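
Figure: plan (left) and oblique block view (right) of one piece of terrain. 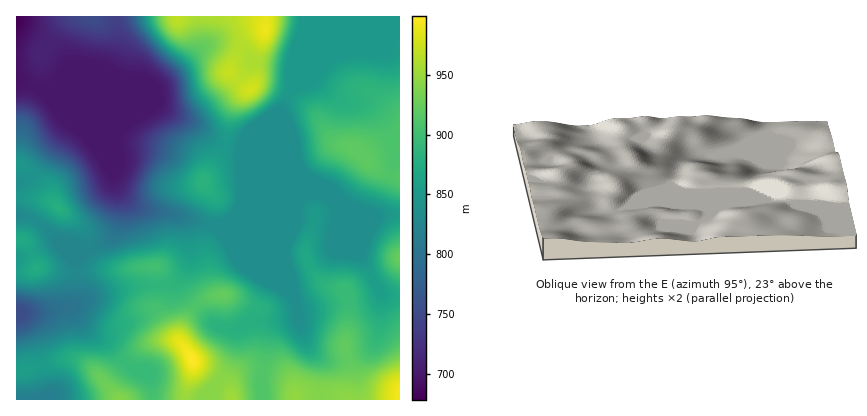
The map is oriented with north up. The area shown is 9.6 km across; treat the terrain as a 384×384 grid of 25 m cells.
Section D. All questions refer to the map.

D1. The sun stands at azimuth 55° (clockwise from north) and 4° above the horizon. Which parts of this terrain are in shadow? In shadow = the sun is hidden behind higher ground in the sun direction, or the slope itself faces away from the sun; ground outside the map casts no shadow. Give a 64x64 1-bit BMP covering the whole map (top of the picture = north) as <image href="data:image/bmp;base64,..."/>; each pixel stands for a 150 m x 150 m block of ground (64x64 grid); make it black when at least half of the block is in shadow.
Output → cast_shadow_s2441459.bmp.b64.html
<image width="64" height="64" href="data:image/bmp;base64,Qk0+AgAAAAAAAD4AAAAoAAAAQAAAAEAAAAABAAEAAAAAAAACAAATCwAAEwsAAAIAAAAAAAAA////AAAAAAAP/AGAAAAAAAf8A8AAAAAAB/wH8AAAAAAD+A/4AAAAAAHwD/gAAAAAAOAf+AAAAAAAAA/4AAAAAAAAD/AAAAAAAAAH4AAAcAAAAAHAAABwAAAAAAAAAGAAAAAAAAAAAAAAAAAAAAAAAAAAAAAAAAAAYAAAAAAAAADwAAAAAADAAPgAAAAAAeAA8B8AAAADwADwD4AAAAPADuAPgAAAA4AfQAeAAAADgD8AAAAAAAcAPwAAAAAABwA+AAAAAAAGAD4AAAAAAAYAPAAAAAAAAgAYAAAAAAAAAAAAAAAAAAAAAAcAAAAAAAAAHwAAAAAAAAA+AAH/AAAAAD4AH/+AAAA8EAA//wAAAf8AAD/+AAAP/wAAP/wAAB//AAA/AAAAP/wAAP4AAAD/4AAA/gAAA//AAAH8AAAD/4AAA/4AAAf+AAAH/4AAB/AAAAf/4AAH4AAAB//4AAfgAAAD//4AB8AAAAP//8AHwAAAA///4AfAAAAH///wB4AAAf////wHAAAD/////AcAAAf////8AAAAB/////wAAAAD////8AAAAAH////gAAAAAP///8AAAAAAf///gAAAAAA///+AAAAAAB///wAAAAAAD//+AAAAAAAH//gAAAAAAAP/8AAAAAAAAf/gAAAAAAAA/+AAAAAAAAB/wAAAAAAAAD/AAAAAAA=="/>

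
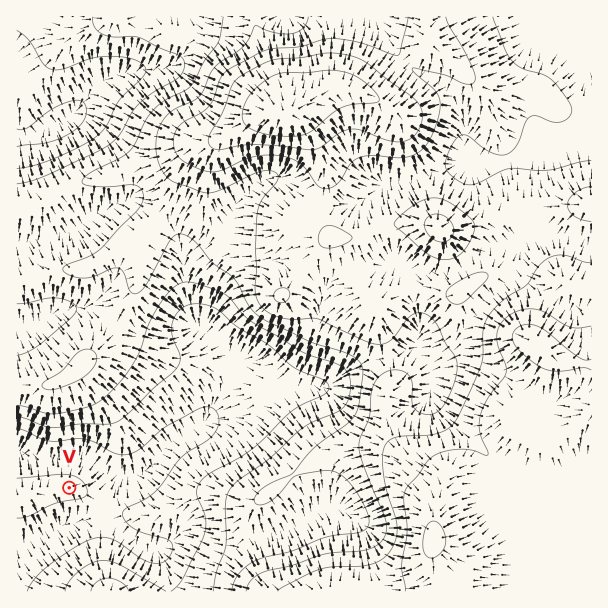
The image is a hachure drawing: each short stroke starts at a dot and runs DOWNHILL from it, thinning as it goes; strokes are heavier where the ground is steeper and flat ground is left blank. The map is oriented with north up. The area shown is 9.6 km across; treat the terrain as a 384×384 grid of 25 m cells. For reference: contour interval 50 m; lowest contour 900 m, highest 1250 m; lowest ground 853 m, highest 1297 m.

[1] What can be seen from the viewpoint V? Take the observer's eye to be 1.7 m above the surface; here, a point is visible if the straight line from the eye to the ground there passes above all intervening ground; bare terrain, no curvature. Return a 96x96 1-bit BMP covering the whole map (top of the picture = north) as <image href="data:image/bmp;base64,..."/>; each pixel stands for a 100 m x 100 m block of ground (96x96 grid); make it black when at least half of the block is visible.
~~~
<image width="96" height="96" href="data:image/bmp;base64,Qk2+BAAAAAAAAD4AAAAoAAAAYAAAAGAAAAABAAEAAAAAAIAEAAATCwAAEwsAAAIAAAAAAAAA////AAAAAAD//gD//+fAABgAAAD////////gAHgAAAD////////wA/AAAAD////////4H/AAAAD///////////AAAAD///////////AAAAAf//////////AAAAAH//g//wB4B/AAAAAD//Af+AAAAfAAAAAA//AH+AAAAfAAAAAAP/wH+AAAAfgAAAAAH/4D/AAAAfAAAAAAH/+H/AAAAfAAAAAAD//v/gAAAfAAAAAwD////gAAA/AAAAA8H////wAAA/AAAAA//////4AAB/AAAAAP4D///4AAB/gAAAAAAB///8AAD/gAAAAAAD////AAH/wAAAAAAP////gAP/wAAAAAAf////4Af/wAAAAAA/////8A/wwAAAAAD/////+B/gAAAAAD//H////n/gAAAAAf//B//////AAAAAB//+A/////+AAAAAD//8Af////+AAAAAD//8AP///v+AAAAAD//4AH///H+AAAAAD//4AD//+H/AADAAD//4AB//8H/AADgAD//wAA//8H/AABgAAAfwAAf////AABgAAAAAAAf////AAAAAAAAAAAP///+AAABgAAAAAAB///+AAAB4AAAAAAA///+AAAD4AAAAAAAf//+AAAH4AAAAAAAP//+AAAPwAAAAAAAP//+AAAfgAAAAAAAP//+AAB/AAAAAAAAf//+AAB+AAAAAAAAf//+AAD8AAAAAAAA///8ABH8AAAAAAAB///8ABH4AAAAAAAB/4f4ABD4AAAAAAAD/wP4AAAwAAAAAAAD/AHgAAAAAAAAAAAH+ADAAAAAAAAAAAAH8AAAAAAAAAAAAAAP8AAAAAAAAAAAAAAP4AAAAAAAAAAAAAAf4AAAAAAAAAAAAAAf8AAAAAAAAAAAAAAP+AAAAAAAAAAAAAAL/AAAAAAAAAAAAAAB/AAAAAAAAAAAAAAA/AAAAAAAAAAAAAAA/AAAAYAAAAAAAAAAfAAAAwAAAAAAAAAAeAAAAQAAAAAAAAAAeAAAAAAAAAAAAAAAYAAAAAAAAAAAAAAAAAAAAAAAAAAAAAAAAAAAAAAAAAAAAAAAAAAAAAAAAAAAAAAAAAAAAAAAAAAAAAAAAAAAAAAAAAAAAAAAAAAAAAAAAAAAAAAAAAAAAAAAAAAAAAAAB+AAAAAAAAAAAAAAH/gAAAAAAAAAAAAD//gAAAAAAAAAAAAH//gAAAAAAAAAAAAH//gAAAAAAAAAAAAD//gAAAAAAAAAAAAD//AAAAAAAAAAAAAD/wHAAAAAAAAAAAAA4AHwAAAAAAAAAAAAAAD8AAAAAAAAAAAAAAD8AAAAAAAAAAAAAAAgAAAAAAAAAAAAAAAAAAAAAAAAAAAAAAAAAAAAAAAAAAAAAAAAAAAAAAAAAAAAAAAAAAAAAAAAAAAAAAAAAAAAAAAAAAAAAAAAAAAAAAAAAAAAAAAAAAAAAAAAAAAAAAAAAAAAAAAAAAAAAAAAAAAAAAAAAAAAAAAAAAAAAAAAAAAAAAAAAAAAAAAAAAAAAAAAAAAAAAAAAAAAAAAAAAAAAA="/>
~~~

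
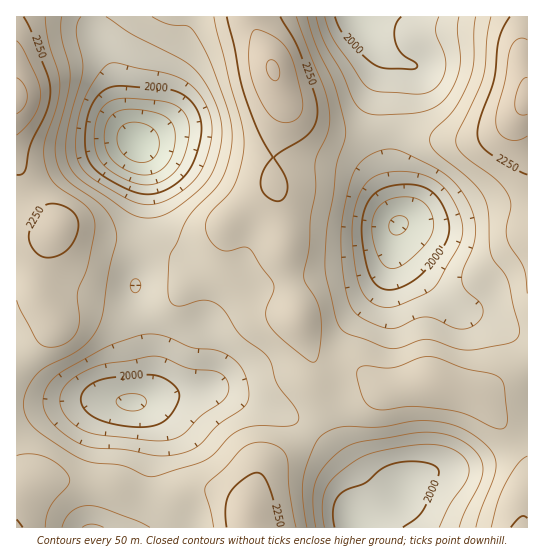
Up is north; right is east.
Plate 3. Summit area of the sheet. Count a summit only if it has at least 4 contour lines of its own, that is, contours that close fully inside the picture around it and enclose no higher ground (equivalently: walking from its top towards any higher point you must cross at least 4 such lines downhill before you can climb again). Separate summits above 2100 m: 0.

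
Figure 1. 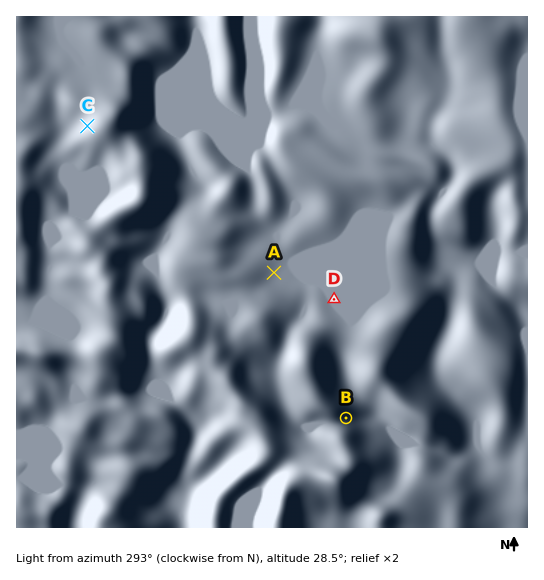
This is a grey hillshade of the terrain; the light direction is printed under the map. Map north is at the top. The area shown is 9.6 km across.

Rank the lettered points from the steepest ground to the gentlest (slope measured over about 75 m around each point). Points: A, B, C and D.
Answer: B C A D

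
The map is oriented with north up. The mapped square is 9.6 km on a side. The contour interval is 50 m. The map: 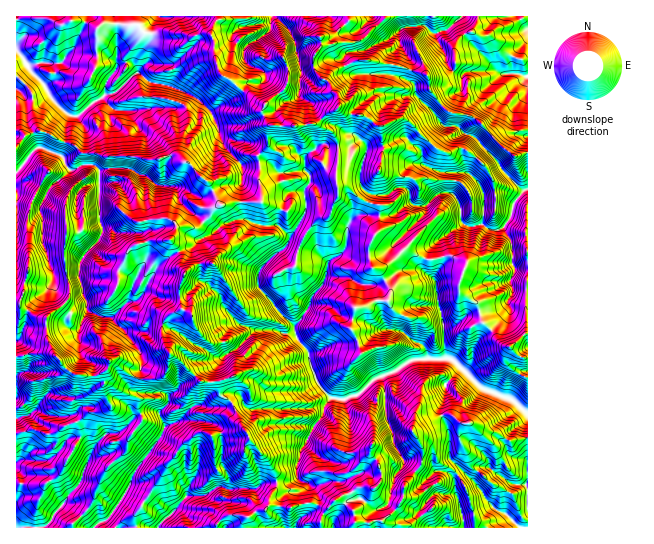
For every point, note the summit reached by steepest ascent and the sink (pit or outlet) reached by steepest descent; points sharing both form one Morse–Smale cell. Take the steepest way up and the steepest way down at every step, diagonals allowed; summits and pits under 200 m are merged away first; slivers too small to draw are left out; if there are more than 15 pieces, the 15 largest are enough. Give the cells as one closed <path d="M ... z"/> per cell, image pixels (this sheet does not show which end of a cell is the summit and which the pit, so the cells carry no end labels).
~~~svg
<path d="M266 161l-6 1-1 19 2 6 0 14-26 0-17 4-21 23-19-1-2 2-5 12 10 16 0 9 4 5-5 14 1 24-16 10-4 14 8 20 8 4 24 24 18 1 1 12 13 11 6 16 10 18 19 20 5 10 3 12 15 0 6-4-1-8 5-20 4-4 10-20 8-10 1-8 6-8 13 1 15-5 5-6 8 10 14 1-3-24 15-5 14-11 36-2-3-32-9-45 0-6 8-14-2-4-12 3-24-11-20 18-12 1-4-9 0-13 11-17 0-23-10-3-5 10-10 3-6 6-5 29-15 12-12-10-14-1-14-5-2-2 2-7 16-25-1-23 7-12-2-4-4-3-24 2z"/><path d="M41 131l-15 4-10 12 0 155 4 1 2 6 5 2 8-12 13-10 6-13 7 3 17-4 5 12 0 7 4 7 0 8 11 7 12 1 15 14 15 20 3 11-6 16 18 1 8-3 5-7 1-18-4-5-4-16 4-11 16-10-1-24 5-12-4-7 0-9-10-18 7-12 19 1 12-11 3-7 8-5-1-3-10-19-9-6-11-14-6-2-5-5-5-1-24 5-14-4-32 0-5-3-15 0-8-8-13-4z"/><path d="M218 16l-201 0-1 130 10-11 15-4 21 10 13 4 8 8 15 0 5 3 32 0 14 4 24-5 16 8 11 14 9 6 12 22 14-4 26 0 0-14-2-6 1-18-18 2-18-19-13-35-16-14-26-11 4-8 0-5-5-8 7-2 23-22 13-5 2-10 6-7z"/><path d="M170 353l-2 16-5 7-8 3-18-2-2 5 0 8 2 2 24 0 7 3 0 8-9 10-6-2-16 5-18 16-12 1-12 13-4 7-2-6-7-7-11-3-17 19-7 4-28 0-3 2 1 66 206 0 1-2-14-14-33-5 10-11 16 0 15-9 9 2 27 0 11-6 11-1 0-8-3-5-5-10-19-20-10-18-6-16-13-11-1-12-18-1-24-24z"/><path d="M450 359l-39 1-14 11-15 5 3 24-14-1-8-10-5 6-15 5-13-1-6 8-1 8-8 10-10 20-4 4-5 20 1 8-6 4-13 0-3 10-6 7 0 7 21 3 23-5 14 5-6 9 1 11 31 0 4-7 12 2 1 5 15 0 0-3-4-4 18-15 5-11 1-10 16-20 2-16-10-18 28-16-1-6 5-15 0-9 15-16z"/><path d="M371 60l-13 0-20 8-11 11 10 16 3 10-5 6-8 2-11 10 13 6 8 12 0 45 10 1 11 10 9 6 4-2 2-6 16 0 8-7 9 0 3 3 2 11 3 3 7 2 5-2 13-12 12 0 4-6 1-13 3-2 8 1-4-15 0-9 6-14-11-8-12 0-7-6-7-11-16-15-1-10-8-7 2-9z"/><path d="M410 69l-3 9 8 7 1 10 16 15 7 11 7 6 12 0 11 8-6 14 0 9 4 15-8-1-3 2-3 21-7-3-7 1-13 12-5 2-7-2-3-3-2-11-3-3-9 0-8 7-17 0-3 7 11 4 0 23-11 17 0 13 3 8 13 0 20-18 24 11 9-1 3-2-2-16 3-4 20-13 7 3 13-3 12 7 10-2 8 16 0 18 3 8-4 8 0 6 6 4 10 0 1-136-14 3-12-9-27-28-8-4-18-3-20-22-1-13-6-5z"/><path d="M527 16l-100 0-2 9-19 2-7 4 1 14 11 16 0 9 11 2 6 5 1 13 10 12 10 10 18 3 8 4 27 28 12 9 14-5z"/><path d="M349 16l-76 0-2 13-25 18-9-4-6-10-18 2 2 22 4 14 22 18 24 16-2 8 7 12 45-1 12-11 8-2 5-8-11-20-14-13-2-12 8-12-1-8 13-2 16-15z"/><path d="M451 415l-8 0 6 19 0 23 14 16-9 7-1-3-6-5-10-1-5 3-1 4 8 15-9 4-10 13 1 7 10 11 96 0 1-90-18 3-16-9-12-1-12-8-9 0z"/><path d="M318 124l-48 1-2 4 0 17-9 9 0 6 12 3 10 9 24-2 4 3 2 7-7 9 1 23-18 32 16 7 14 1 12 10 15-12 5-29 6-6 10-3 4-10-11-6-11-10-10-1-1-16 3-25-4-10-6-6z"/><path d="M78 275l-17 4-7-3-6 13-13 10-7 11 13 9 6 0 0 19 5 13 11 15 7 6 5 3 20 1 13-7 2-8 4 0 12 11 11 5 6-15-3-11-15-20-15-14-12-1-11-7 0-8-4-7 0-7z"/><path d="M482 224l-8 3-12-3-20 13-3 4 1 13 2 3 9-1 16 7-8 22 1 8 17 10 4 18 11 9 7 13 11 4 18-14 0-43-11-1-6-4 0-6 4-8-3-8 0-18-8-16-10 2z"/><path d="M451 256l-10 2 0 8-6 9 2 26 7 25 1 29 38 34 26 10 11-24 8-5 0-12-11-3-7-8-11-4-7-13-11-9-4-18-17-10-1-8 8-22z"/><path d="M211 36l-13 5-23 22-7 2 5 8 0 5-4 8 26 11 16 14 13 35 18 19 17-2 0-8 9-9 1-21-6-12 2-8-24-16-22-18-4-14 0-15z"/>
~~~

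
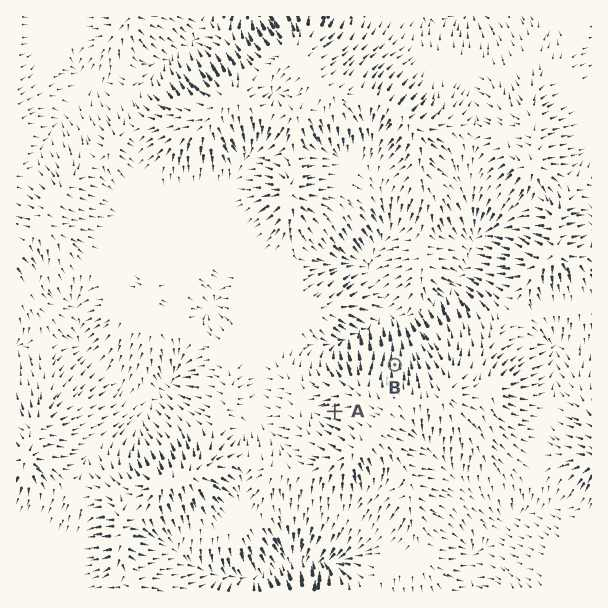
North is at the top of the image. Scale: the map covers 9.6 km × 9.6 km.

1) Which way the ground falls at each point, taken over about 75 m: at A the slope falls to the W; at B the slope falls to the N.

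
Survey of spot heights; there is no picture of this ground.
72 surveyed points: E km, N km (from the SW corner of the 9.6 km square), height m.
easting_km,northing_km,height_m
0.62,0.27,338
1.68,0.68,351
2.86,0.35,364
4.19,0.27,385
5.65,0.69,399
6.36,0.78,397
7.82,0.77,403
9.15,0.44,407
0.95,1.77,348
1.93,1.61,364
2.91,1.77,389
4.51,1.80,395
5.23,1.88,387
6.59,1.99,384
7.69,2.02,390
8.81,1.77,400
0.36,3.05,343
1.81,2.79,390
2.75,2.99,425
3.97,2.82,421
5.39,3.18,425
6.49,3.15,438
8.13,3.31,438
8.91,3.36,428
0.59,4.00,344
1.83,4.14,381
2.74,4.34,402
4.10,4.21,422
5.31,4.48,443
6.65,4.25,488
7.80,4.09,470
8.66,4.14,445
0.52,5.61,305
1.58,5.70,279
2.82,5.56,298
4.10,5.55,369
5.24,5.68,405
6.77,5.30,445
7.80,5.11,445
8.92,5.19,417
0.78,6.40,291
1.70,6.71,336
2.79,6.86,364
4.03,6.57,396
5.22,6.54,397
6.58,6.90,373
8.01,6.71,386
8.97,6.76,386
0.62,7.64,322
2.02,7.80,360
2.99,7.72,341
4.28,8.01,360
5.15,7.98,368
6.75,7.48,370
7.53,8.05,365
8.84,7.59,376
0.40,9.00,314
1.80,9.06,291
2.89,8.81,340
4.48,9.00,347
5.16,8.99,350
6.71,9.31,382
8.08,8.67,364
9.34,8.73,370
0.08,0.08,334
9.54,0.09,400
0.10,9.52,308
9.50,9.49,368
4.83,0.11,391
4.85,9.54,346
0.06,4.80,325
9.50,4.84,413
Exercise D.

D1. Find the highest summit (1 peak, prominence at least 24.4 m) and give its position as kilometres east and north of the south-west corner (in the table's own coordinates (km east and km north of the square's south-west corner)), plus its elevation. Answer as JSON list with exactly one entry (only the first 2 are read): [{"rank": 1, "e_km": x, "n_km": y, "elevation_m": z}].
[{"rank": 1, "e_km": 6.81, "n_km": 4.26, "elevation_m": 488}]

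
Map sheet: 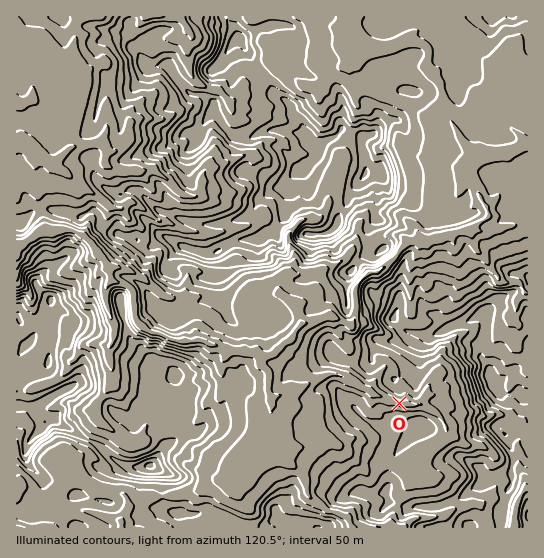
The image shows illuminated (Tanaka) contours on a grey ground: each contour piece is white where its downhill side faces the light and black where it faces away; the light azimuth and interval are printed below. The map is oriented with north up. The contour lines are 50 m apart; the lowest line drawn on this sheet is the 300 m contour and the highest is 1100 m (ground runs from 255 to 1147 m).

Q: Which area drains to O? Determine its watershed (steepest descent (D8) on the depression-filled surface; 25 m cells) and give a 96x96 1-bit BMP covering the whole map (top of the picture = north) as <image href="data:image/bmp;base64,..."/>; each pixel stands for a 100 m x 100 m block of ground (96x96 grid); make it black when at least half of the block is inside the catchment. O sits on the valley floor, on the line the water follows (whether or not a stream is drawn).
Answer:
<image width="96" height="96" href="data:image/bmp;base64,Qk2+BAAAAAAAAD4AAAAoAAAAYAAAAGAAAAABAAEAAAAAAIAEAAATCwAAEwsAAAIAAAAAAAAA////AAAAAAAAAAAAAAAAAAAAAAAAAAAAAAAAAAAAAAAAAAAAAAAAAAAAAAAAAAAAAAAAAAAAAAAAAAAAAAAAAAH/gAAAAAAAAAAAAAP/4AAAAAAAAAAAAAf/+AAAAAAAAAAAAAP//AAAAAAAAAAAAAP//wAAAAAAAAAAAAP//4AAAAAAAAAAAAP///gAAAAAAAAAAAP///gAAAAAAAAAAAP///gAAAAAAAAAAAH///gAAAAAAAAAAAD///gAAAAAAAAAAAD///gAAAAAAAAAAAB///AAAAAAAAAAAAA///AAAAAAAAAAAAAf/+AAAAAAAAAAAAAf//AAAAAAAAAAAAD///wAAAAAAAAAAAD///4AAAAAAAAAAAD///4AAAAAAAAAAAD///4AAAAAAAAAAAD///4AAAAAAAAAAAD//+AAAAAAAAAAAAH//8AAAAAAAAAAAAH//8AAAAAAAAAAAAD//4AAAAAAAAAAAAB//4AAAAAAAAAAAAA//wAAAAAAAAAAAAAf/wAAAAAAAAAAAAAf/gAAAAAAAAAAAAAf/gAAAAAAAAAAAAAP/wAAAAAAAAAAAAAH/wAAAAAAAAAAAAAB/wAAAAAAAAAAAAAAfwAAAAAAAAAAAAAADwAAAAAAAAAAAAAAAwAAAAAAAAAAAAAAAAAAAAAAAAAAAAAAAAAAAAAAAAAAAAAAAAAAAAAAAAAAAAAAAAAAAAAAAAAAAAAAAAAAAAAAAAAAAAAAAAAAAAAAAAAAAAAAAAAAAAAAAAAAAAAAAAAAAAAAAAAAAAAAAAAAAAAAAAAAAAAAAAAAAAAAAAAAAAAAAAAAAAAAAAAAAAAAAAAAAAAAAAAAAAAAAAAAAAAAAAAAAAAAAAAAAAAAAAAAAAAAAAAAAAAAAAAAAAAAAAAAAAAAAAAAAAAAAAAAAAAAAAAAAAAAAAAAAAAAAAAAAAAAAAAAAAAAAAAAAAAAAAAAAAAAAAAAAAAAAAAAAAAAAAAAAAAAAAAAAAAAAAAAAAAAAAAAAAAAAAAAAAAAAAAAAAAAAAAAAAAAAAAAAAAAAAAAAAAAAAAAAAAAAAAAAAAAAAAAAAAAAAAAAAAAAAAAAAAAAAAAAAAAAAAAAAAAAAAAAAAAAAAAAAAAAAAAAAAAAAAAAAAAAAAAAAAAAAAAAAAAAAAAAAAAAAAAAAAAAAAAAAAAAAAAAAAAAAAAAAAAAAAAAAAAAAAAAAAAAAAAAAAAAAAAAAAAAAAAAAAAAAAAAAAAAAAAAAAAAAAAAAAAAAAAAAAAAAAAAAAAAAAAAAAAAAAAAAAAAAAAAAAAAAAAAAAAAAAAAAAAAAAAAAAAAAAAAAAAAAAAAAAAAAAAAAAAAAAAAAAAAAAAAAAAAAAAAAAAAAAAAAAAAAAAAAAAAAAAAAAAAAAAAAAAAAAAAAAAAAAAAAAAAAAAAAAAAAAAAAAAAAAAAAAAAAAAAAAAAAAAAAAAAAAAAAAAAAAAAAAAAAAAAAAAAAAAAAAAAAAAAAAAAAAAAAAAAAAAAAAAAAAAAAAAAAAAAAAAAAA="/>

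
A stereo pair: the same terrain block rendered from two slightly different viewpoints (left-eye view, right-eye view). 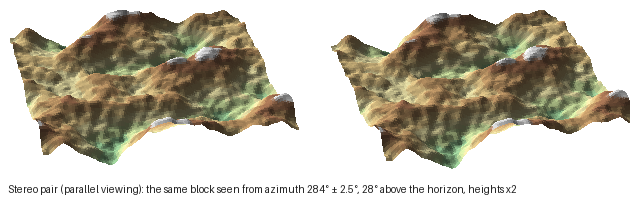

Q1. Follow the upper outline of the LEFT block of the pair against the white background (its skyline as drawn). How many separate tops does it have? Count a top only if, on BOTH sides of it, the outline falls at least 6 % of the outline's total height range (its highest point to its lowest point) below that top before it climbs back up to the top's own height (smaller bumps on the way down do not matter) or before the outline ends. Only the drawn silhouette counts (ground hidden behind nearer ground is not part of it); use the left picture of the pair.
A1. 3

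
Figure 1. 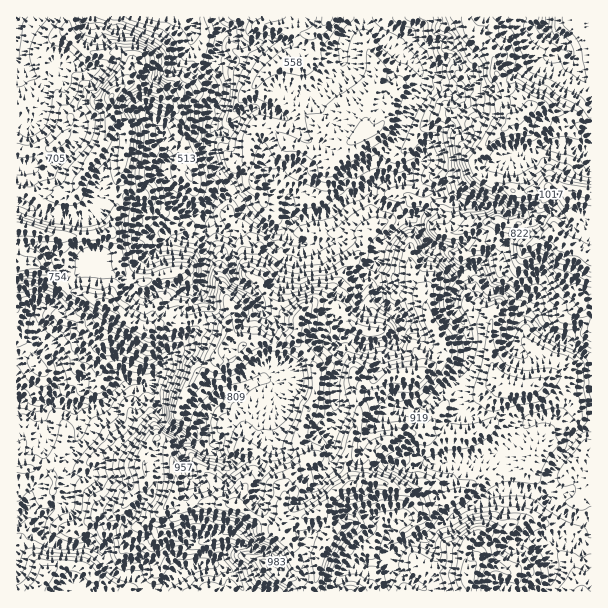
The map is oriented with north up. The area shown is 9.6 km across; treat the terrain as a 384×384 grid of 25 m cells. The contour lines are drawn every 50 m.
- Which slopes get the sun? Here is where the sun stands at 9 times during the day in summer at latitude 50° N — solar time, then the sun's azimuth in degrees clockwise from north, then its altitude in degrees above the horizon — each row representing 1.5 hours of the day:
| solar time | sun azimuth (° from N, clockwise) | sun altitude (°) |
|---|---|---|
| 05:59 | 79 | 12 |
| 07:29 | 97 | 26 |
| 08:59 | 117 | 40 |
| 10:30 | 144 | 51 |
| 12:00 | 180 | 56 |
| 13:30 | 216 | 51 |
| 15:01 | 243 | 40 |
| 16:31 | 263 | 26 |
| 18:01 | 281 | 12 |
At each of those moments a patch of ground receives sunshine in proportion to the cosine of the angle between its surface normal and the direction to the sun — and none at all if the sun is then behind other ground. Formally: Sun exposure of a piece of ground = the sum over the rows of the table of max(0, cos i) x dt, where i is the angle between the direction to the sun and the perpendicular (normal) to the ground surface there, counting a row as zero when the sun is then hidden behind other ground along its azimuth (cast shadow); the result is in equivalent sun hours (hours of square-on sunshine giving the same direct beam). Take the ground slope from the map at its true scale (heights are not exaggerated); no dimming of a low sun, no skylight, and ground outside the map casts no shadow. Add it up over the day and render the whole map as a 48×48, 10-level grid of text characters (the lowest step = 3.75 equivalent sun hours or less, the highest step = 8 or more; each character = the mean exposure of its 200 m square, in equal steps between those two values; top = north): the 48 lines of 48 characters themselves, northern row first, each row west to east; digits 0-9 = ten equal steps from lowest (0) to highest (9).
677664222234567859966677789978999977887677874888
777873420001477855799998899765899889897766753998
788997431000365766566678998786578987899766775588
888889997665554766876688888787467899799877777678
788776643687624535467999998777655777578656667778
877774214760034534469999987777765777887883235677
777656247878557862499888877777777754676677313567
777758897677866762787998787788777655357766775335
887778888356887744724689778888877678864567999986
766677688767699746269767887888877898587589999987
555886587876687632589987788888877888644899999998
999865787788776435688999988998888688757988864567
888667978888667536988999989988998756778887753466
665678989766788736787899999888887887888755533211
777789889965688896798799899886654578899986679754
899999886898679983589888988654798763789989999999
047899866778877967569889765665348845210003684799
400013225788887758745985566777760254689998424487
999878898656666534663359998888622069997886479758
668999898565100224446566666566556315469987999998
776888888651001122212355554575567500788889999999
999777889613798220363323213653567653265899999999
999974446898577252067321004553457777503799999999
899998544554620065226530054444488777254006999998
677799996446673026753733777524069875277563788899
779999999745888855642568877842104874258886159998
879999999998997558543447888798862586447874625989
868999999998776668799899567456424568656766862169
875899999997653488999899744302512558866766787635
998789978997655899998888766556345579957765556787
999898877666437999988787775697899999867887678887
999899986343549998778776675889999997788999999986
586467766540569976778776676777889877889999999987
646747666630288757777766996678744668777788987898
877777754431038578677766876575346787667898888796
887776555338522786656778646784689999999998888866
777776675468720028996555654667998899999888889768
766678977787743301336436985513447667788888888688
998787777887774863354457642235100235767899987888
888787554587674453576767415899985486468888898888
899877556874686776666686248999999756996455667888
668556889757999999976775795458998979720133455799
556658987589999999988789997687866994100358998767
746998988999998899988987878989889753248898888888
631123588999899988325899788888883237675665467666
653343159999889878884288888887766745777754667766
568999725889865334789769877455657987778888877676
579989985469655546599997784136756788897788996577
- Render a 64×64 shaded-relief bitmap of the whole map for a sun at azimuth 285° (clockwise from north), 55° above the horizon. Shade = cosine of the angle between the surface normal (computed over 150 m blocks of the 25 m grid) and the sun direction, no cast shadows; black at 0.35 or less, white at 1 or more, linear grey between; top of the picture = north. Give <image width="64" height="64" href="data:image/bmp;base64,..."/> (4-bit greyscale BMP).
<image width="64" height="64" href="data:image/bmp;base64,Qk12CAAAAAAAAHYAAAAoAAAAQAAAAEAAAAABAAQAAAAAAAAIAAATCwAAEwsAABAAAAAAAAAAAAAAABEREQAiIiIAMzMzAERERABVVVUAZmZmAHd3dwCIiIgAmZmZAKqqqgC7u7sAzMzMAN3d3QDu7u4A////AN23ebuaqZma3d3bq7y5it7DPMh4i9urze2DV4ZmnO3L7tlou6d5rMmc3dvM3tu8veYGuqqL3MvO7nFZp2Zq3cvu65m7ZKuq23e8zN3N3d3c1wKaqpvdy87+k1modmrdu/7Kqqhp25mrh4ib3t793dvZAGiZq+7Kvv62R4mGe9y77ZiauqztmahnmHaN/t7LyswgN5mK3bnf/adFioebyru6msy7y965qVV6uGjNuauovYAFiIqZrO/upVZ3iau7u6m93Ji7vtqbdEerqKrNy5m8xAFoi7do3d3ZRWVomruqyr7tzLut/rqmRXiImd7buqq4Q0eKzIRb3cp4mHiZmqrcvd3v7cnP/bp1eHaKvOzMynNGaKqstzWtypm7mIiru5zLve/+7Yz/67u7y6it7JzdYUZ3iZumeGeru7upmsu6msub7u7v2c/8rd3duK3tiM3GM0V4iWSMpli7u7qszLuqzKve3v7trf2L3szaruyXjO62NYl1V3q6d5q7uqvLu6q8u83e7/67/Xvtq9yt7Kh73uuIhTWZiau6mqupm8u7ururzM7u7rvsfel73bzduXjO2pZFWKmru7uqu7mL26u6rLve3e/+u+l9hp3u3Mzcp57JqEaIiaq7q7u7uojduqq8y87u7v/bxXhc/su6ve3Jfdm7ZFaJmZmaq7u7qJ3bqrzLve7u7uyiS83f65rO7Jie6K22RYmZqoiKu7u5i926vMus3u3u7DSqnd7aq83seK76a8uHiZq7uYiau7mJzbq826zd3e7oi4aO7cu7ve13nexXu6iamavMqJqrupqXqr3avMze7tr9hG3ty7u876WL7YWKqqu4m7y6maqqu4W7vcu8zO7dzP+1Wd3cu7zv1WvtlniZm8qbu7qYmZmrhNyYvLuYvszO/udmrNy7vN7nW9yIiIhnq6vMu5mIeKp0u6eszLh6zM7++neJvMu8zulM64mYmFNpvN3Lu6l3mWPMp5y8yXirvv7+eIeKu7vO6kz8esuqcjac3ty7u6iIU9y4nMu5eZl57//Kllebu87qSv14zcunRGre25q7uphT3Kit26h5mWS//v25ZHqrzdlq23iru7qWV87ZirzLqWPLms3cuHiqYV3//8umV5qrpmrJiqq9y8lVvsiLzLqXiJmrzdy5mZlxF9//28qYrLhWeqmZmd7M2lS+x4zKh4zLiKzM3cqpmZM2ne/qq6jO10d3rLhTne7YRs62fcdqvNxYvLvdy6q7lmma3+p6mc7qVnm8upNe7aVJ3sZLtsypzkjd3MzKq5iZmrzN7GaL7/tVeriKdb3tY1ztyDWc3cuaR73cu7unebqqma3+g1zu7XSKdZls3etCrd3JNbzd3blnmru83HV4zJmHr/1Ujdvbp3hVqc7d2kGuyql5u93MuFZ3nNyql4mal3jf+DjcmbqpiGaq3+7aUG23rcqKzcuoJGeZu7u5vJaIY6/jjthYm7qqhprf/stzOczaqom9y6lFd2iru8qJvMpxbsbupkeru7yni+/+unJYvt3LiLy6qql1eau7yUasy5NduOyGaKu83clp7/2HWLdK3dx2q6msqoeYiru4NYqphX3J3JiJq8zd3Hfv/UOu7He97pWLuquZmZhompQmZ5qYrbrMuIqrzMzdp8/8NLve7Lvv6pvKqqqqqZq7gAR3iZmsvNyne93LzMzIjetcu6rN287/7Km7qXeIm96hA2eIl4vcyoqq3czM3ct42979zMzbzN7ticxmeru7zcQUZ3d4i9yYvKeczM3dzKiM7+3d3uysze27u5q7upq8xyR3ZomJ24zLmKqZrN3Lmsu+7bzd7su8m9qqzMy6iJvIRnQ3uWWbvMuYrLl4vMvMzbzc3MqamHqXqYq7zMyni7lmY0m6VWncuZqsu5Z5vd3LvN7bmIrMzcm8u7zM3sd7yTJFi8lVas2nm7u6lmiKzMzd3e2ru7ve64iIvM3u2mnaIDatyTO7vKirvMymR4iqq97u7cyqvN7ad4i7zN7th8sQNZ3IJd3KmaqrzMlleaqYve/t6pq7zdqZiKvLre7HrDA1jLYp7tyayqvMu6dnrLh77u/8eau8uqqqvNyq3uuMQCablCvt7ZrMu7zMuoZ724re7+6Xiqmaq6qs3dqt/ZtgFqtzKN7+usyrzMy7qXfNuc7+/+l4l3iqmKve7KzuqVAXu3IF3f/burzcu8u7l53cvf/v/qiHeJmIu83tvO61EFmqUATdzuurzMu8y7uojO7d7u7v64Z4moe7ve3N3ZADiZggBM+63MzLvMzLu7l67v7d7v/dyHiIZbu83e/+gANohBEkn+mbu7u8zMy7unjO/c7//t3KZWiIzLzM7+7jAnkyVDRu/aqru7vMzMurl73u7u/+7IZmianMvMzt3tx0QiVlVX7+yqq6qrzMzKuore7e7uy4aJmaqszLzMzv7qQAOYZmvv7sqqqZm8zcqqmt7+3e7FWJqqq83cu7zM3/xyADiFfO7u3LupmavNypqrze/t7rVnmrqs3ty6vMzN7YMAF6ds7u7dzLqYm825mrzdzd3Np2eaqr3e3bu8y925YhJIumzt3e3cyoib3KmrzM3czMuXaKqJ3d7d3bqKyodEVni7et7czN3LhnrMmrvN3N3duIh4h5zcvt3uxnqXhleJmbuJzu27zMy1R7u7u7zu3NyoeIho7bu+3N7FWXd2iZqry5y77tzMzegki8zLqt/926mIiFfuu7"/>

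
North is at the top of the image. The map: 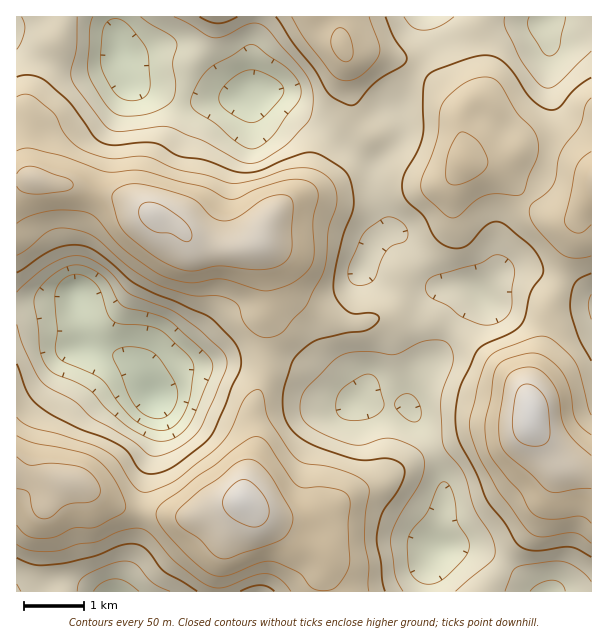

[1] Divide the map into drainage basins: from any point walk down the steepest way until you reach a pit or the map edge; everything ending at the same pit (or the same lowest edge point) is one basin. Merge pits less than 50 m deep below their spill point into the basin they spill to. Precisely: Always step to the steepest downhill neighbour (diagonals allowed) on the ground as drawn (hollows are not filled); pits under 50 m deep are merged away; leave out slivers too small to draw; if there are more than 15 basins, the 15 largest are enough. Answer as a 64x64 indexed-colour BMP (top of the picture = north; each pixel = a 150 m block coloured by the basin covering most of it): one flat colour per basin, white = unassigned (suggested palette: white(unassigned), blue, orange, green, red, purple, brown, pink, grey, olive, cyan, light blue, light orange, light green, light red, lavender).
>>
<image width="64" height="64" href="data:image/bmp;base64,Qk12CAAAAAAAAHYAAAAoAAAAQAAAAEAAAAABAAQAAAAAAAAIAAATCwAAEwsAABAAAAAAAAAA////ALR3HwAOf/8ALKAsACgn1gC9Z5QAS1aMAMJ34wB/f38AIr28AM++FwDox64AeLv/AIrfmACWmP8A1bDFAGZmZmZmZmZmZmZma7u7u7u7ERERERERERERmZmZmZmZZmZmZmZmZmZmZmZru7u7u7sREREREREREREZmZmZmZlmZmZmZmZmZmZmZmu7u7u7uxERERERERERERGZmZmZmWZmZmZmZmZmZmZma7u7u7u7EREREREREREREZmZmZmZZmZmZmZmZmZmZmZru7u7u7sRERERERERERERGZmZmZlmZmZmZmZmZmZmZmu7u7u7sRERERERERERERERmZmZmWZmZmZmZmZmZmZmZru7uxEREREREREREREREREZmZmZZmZmZmZmZmZmZmZmu7uxERERERERERERERERERGZmZlmZmZmZmZmZmIiZmZrsTMzMREREREREREREREREZmZmWZmZmZmYiIiIiIiJmszMzMzMRERERERERERERERGZmZZmZmZmIiIiIiIiIiIzMzMzMzMREREREREREREREZmZlmZmZmIiIiIiIiIiIjMzMzMzMzMRERERERERERERmZmWZmYiIiIiIiIiIiIiIzMzMzMzMzMREREREREREREZmZIiIiIiIiIiIiIiIiIjMzMzMzMzMzERERERERERERmZgiIiIiIiIiIiIiIiIiMzMzMzMzMzMzERERERERERGIiCIiIiIiIiIiIiIiIiIzMzMzMzMzMzMzERERERERGIiIIiIiIiIiIiIiIiIiIiMzMzMzMzMzMzMzEREREREYiIgiIiIiIiIiIiIiIiIiMzMzMzMzMzMzMzMzMREREYiIiCIiIiIiIiIiIiIiIiIzMzMzMzMzMzMzMzMzMzM4iIiIIiIiIiIiIiIiIiIiIjMzMzMzMzMzMzMzMzMzMziIiIgiIiIiIiIiIiIiIiIiMzMzMzMzMzMzMzMzMzMzOIiIiCIiIiIiIiIiIiIiIiIjMzMzMzMzMzMzMzMzMzM4iIiIIiIiIiIiIiIiIiIiIiMzMzMzMzMzMzMzMzMzMxiIiIgiIiIiIiIiIiIiIiIiIzMzMzMzMzMzMzMzMzMxGIiIiCIiIiIiIiIiIiIiIiIiMzMzMzMzMzMzMzMzMxERiIiIIiIiIiIiIiIiIiIiIiMzMzMzMzMzMzMzMzMxERGIiIgiIiIiIiIiIiIiIiIiIzMzMzMzMzMzMzMzMxEREYiIiCIiIiIiIiIiIiIiIiIiMzMzMzMzMzMzMzMxERERGIiIIiIiIiIiIiIiIiIiIiIzMzMzMzMzMzMzMREREREYiIgiIiIiIiIiIiIiIiIiIjMzMzMzMzMzMzERERERERiIiCIiIiIiIiIiIiIiIiIiMzMzMRERERERERERERERGIiIIiIiIiIiIiIiIiIiIiIzMzEREREREREREREREREYiIgiIiIiIiIiIiIiIiIiIjMxERERERERERERERERERiIiCIiIiIiIiIiIiIiIiIiMzEREREREREREREREREREYiIIiIiIiIiIiIiIiIiIiIzERERERERERERERERERERiIgiIiIiIiIiIiIiIiIiIjMREREREREREREREREREREYiCIiIiIiIiIiIiIiIiIiMRERERERERERERERERERERiIIiIiIiIiIiIiIiIiIiMxERERERERERERERERERERGIgiIiIiIiIiIiIiJEREIRERERERERERERERERERERERiCIiIiIiIiIiIiRERERBERERERERERERERERERERERGIIiIiIiIiIiIiREREREQREREREREREREREREREREREYgiIiIiIiIiIkRERERERBEREREREREREREREREREREiGCIiIiIiIiJUREREREREQRERERERERERERERERERIiIoIiIiIiIiJVREREREREREERERERERERERERERERIiIiIiIiIiJVVVVEREREREREREURERERERERERERERIiIiIiIlVVVVVVVURERERERERERFURERERERERERERIiIiIiVVVVVVVVVVREREREREREREVVERERERERERERIiIiIiJVVVVVVVVVVERERERERERERFVRERERERERERIiIiIid1VVVVVVVVVVREREREREREREVVERERERERF3d3Iid3d3VVVVVVVVVVVERERERERERERFVREREREREXd3d3d3d3dVVVVVVVVVVVRERERERERERERVURERERERd3d3d3d3d1VVVVVVVVVVVERERERERERERFVRERERERF3d3d3d3d3VVVVVVVVVVVVRERERERERERERRERERERF3d3d3d3d3dVVVVVVVVVVVVERERERERERERFEREREREad3d3d3d3d1VVVVVVVVVVVUREREREREREREERERERERqnd3d3d3d3VVVVVVVVVVVVVEREREREREREQRERERERqqp3d3d3d3dVVVVVVVVVVVVURERERERERERBERERERqqqnd3d3d3d1VVVVVVVVVVVVREREREREREREERERERqqqqd3d3d3d3VVVVVVVVVVVVVEREREREREREQREREaqqqqp3d3d3d3dVVVVVVVVVVVVVRERERERERERBERGqqqqqqnd3d3d3d1VVVVVVVVVVVVVURERERERERKqqqqqqqqqnd3d3d3d3VVVVVVVVVVVVVVREREREREREqqqqqqqqqqd3d3d3d3dVVVVVVVVVVVVVVURERERERESqqqqqqqqqp3d3d3d3d1VVVVVVVVVVVVVVRERERERERKqqqqqqqqqnd3d3d3d3"/>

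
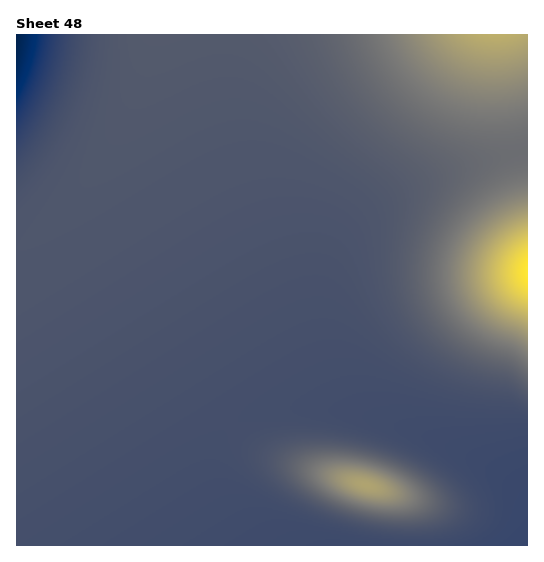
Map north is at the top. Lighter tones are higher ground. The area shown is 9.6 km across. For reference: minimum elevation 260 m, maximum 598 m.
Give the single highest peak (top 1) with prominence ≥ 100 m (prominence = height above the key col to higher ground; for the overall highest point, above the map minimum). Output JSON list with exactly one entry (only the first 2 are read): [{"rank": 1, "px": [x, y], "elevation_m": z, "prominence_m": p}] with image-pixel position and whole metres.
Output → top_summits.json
[{"rank": 1, "px": [366, 485], "elevation_m": 498, "prominence_m": 151}]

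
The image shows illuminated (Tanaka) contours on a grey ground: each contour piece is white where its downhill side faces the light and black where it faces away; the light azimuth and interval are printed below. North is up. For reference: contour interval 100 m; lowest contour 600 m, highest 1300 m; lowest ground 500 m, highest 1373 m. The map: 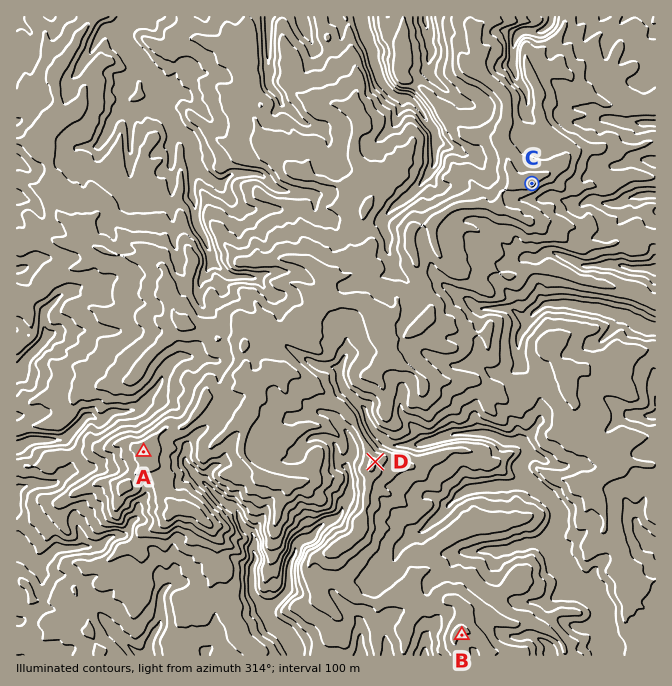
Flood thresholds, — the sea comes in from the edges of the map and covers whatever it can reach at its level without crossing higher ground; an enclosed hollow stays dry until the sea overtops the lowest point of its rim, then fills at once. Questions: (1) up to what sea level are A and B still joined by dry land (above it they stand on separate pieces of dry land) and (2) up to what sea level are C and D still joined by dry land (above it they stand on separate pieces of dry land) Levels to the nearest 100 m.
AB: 900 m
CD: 1100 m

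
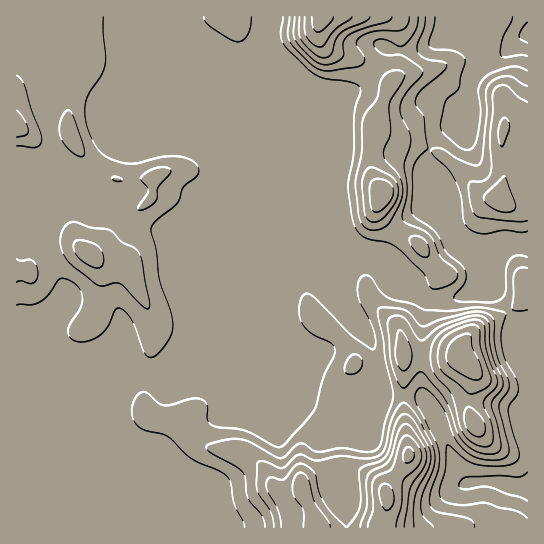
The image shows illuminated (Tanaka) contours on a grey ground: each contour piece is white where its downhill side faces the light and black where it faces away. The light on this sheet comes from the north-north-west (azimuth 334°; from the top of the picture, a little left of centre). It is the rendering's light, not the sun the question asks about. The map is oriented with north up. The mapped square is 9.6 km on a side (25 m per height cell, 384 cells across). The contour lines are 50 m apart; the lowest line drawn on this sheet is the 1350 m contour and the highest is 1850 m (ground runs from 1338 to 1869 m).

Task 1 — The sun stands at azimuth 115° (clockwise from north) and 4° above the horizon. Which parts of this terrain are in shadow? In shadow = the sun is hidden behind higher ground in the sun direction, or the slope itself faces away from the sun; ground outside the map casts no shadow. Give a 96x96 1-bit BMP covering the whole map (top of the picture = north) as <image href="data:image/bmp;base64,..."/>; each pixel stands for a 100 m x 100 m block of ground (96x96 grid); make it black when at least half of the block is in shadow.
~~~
<image width="96" height="96" href="data:image/bmp;base64,Qk2+BAAAAAAAAD4AAAAoAAAAYAAAAGAAAAABAAEAAAAAAIAEAAATCwAAEwsAAAIAAAAAAAAA////AAAAAAAAAAAAAD/nA/AAAAAAAAAAAH//B/AAAAAAAAAAAH//H/gAAAAAAAAAAf/+P/gAfgAAAAAAA//4f/gAfwAAAAAAD//I//gAfwAAAAAAH/+5//gAfwAAAAAAf//5//gAPAAAAAAB///5//gAAAAAAAAD///9//wAAAAAAAAP//////4AAAAAAAAf//////8AAAAAAAA///////+AAAAAAAA///////+AGAAAAAB////////AOAAAAAD////////AfAAAAAB////////A/AAAAAA///////+B/AAAAAA///////+D/AAAAAB///////+H/AAAAAB///////+P/AAAAAR///////+f+AAAAA4D//////+/+AAAAAYH////////8AAAAAYP////////8AAAAAAf////////8AAAAAAf////////4AAAAAAAH///////gAAAAAAAH///+f8/gAAAAAAAP////f8fgAAAAAAAf////v8fwAAAAAAA///D/v8/4AAAAAAA//AD//8/4AAAAAAA+AAD//9/4AAAAAAAAAAH////4AAAAAMAAAAD////8AAAAAMAAAAB////+AAAAAcAAAAH/////AAAMAcAAAAP/////AAAOA8AAAAf/////gAAPA4AAAA//////wAAPA4AAAB///////gAHAwAAAD///////wAHgwAAAD///////4AHAAAAAD////8D/4AHAAAAAD////8B/4AHAAAAAH///+MB/4AAAAAAAP///weB/8AAAAAAAf//+A8D/8AYAAAAAf//gAgH/4B8AAAAAP/8ABgP/4D8AAAAAH/AADgf/wH8AAAAAAAAAHgf8AP8AAAAAAAAAPgcAA/4AAAAAAAAAPgAAB/4AAAAAAAAYPgAAD/4AAAAAAAA8CAGAD/4YAAAAAAB8AAPAD/wfAAAAAAD+AAfAABwHwAAAAAP+AA/AAAAD4AAAAAf+AB/gAAAD8AAAAA//AD/8AAAAcAAAAD//AD/8AAAAAAAAAH//gH/+AAAAAAAAAP//gP/+AAAAAAAAA///gf/+AAAAPAAAB///Af/+AAAA/gAAD//+A//+AAAD/4AAH//8A//+AAAH/+AAP//8Af/+AAAH/wAAf//8AP/+AAwAAAAA///8AH/+ABwAAAAB///8AD/+ADwAAAAD///8AH/+AHwAAAAD/j/+AH/+AHwAAAADwB/+AH/+APwAAAAAAB/+AH/+APwAAAAAAB//AH/+APwAAAAAAB//AH/+AHwAAAAAAD//AP/+ADwAAAAAAD//gP/+ABwAAAAAAD//gP/+ABwAAAAAAD//gH/+ABwAAAAAAAf/wD//AB4AAAAAAAA/wB//AA4AAAAAABAP4A//gAcAAAAAAHAD8Af/wAGAAAAAAPAA8AH/4AAAAAAAAfAAYHgH4AAAAAAAB/AAAHgB4AAAAAAAH/AAABAgAAAAAAAAP/AAAAAAAAAAAAAA//AAAAAAAAAAAAAB//AAAAAAAAAAAAAB//AAAAAAAAAAAABj//gAAAAIA="/>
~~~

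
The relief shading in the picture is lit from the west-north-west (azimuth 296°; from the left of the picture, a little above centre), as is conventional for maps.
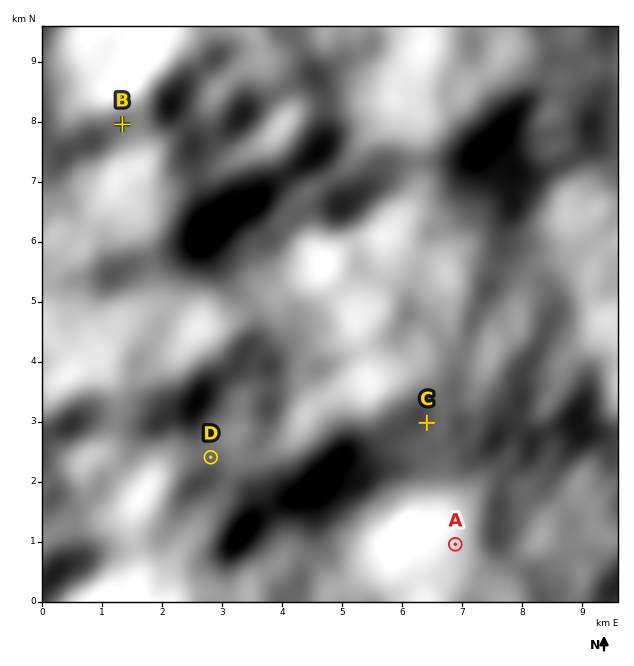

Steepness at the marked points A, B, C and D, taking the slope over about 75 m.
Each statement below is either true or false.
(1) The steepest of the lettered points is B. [true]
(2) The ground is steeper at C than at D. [true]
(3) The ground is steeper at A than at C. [false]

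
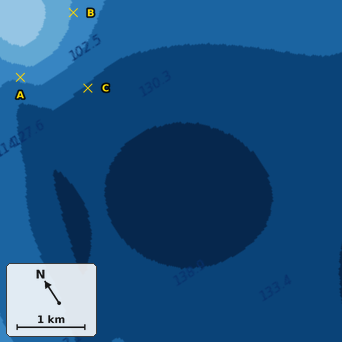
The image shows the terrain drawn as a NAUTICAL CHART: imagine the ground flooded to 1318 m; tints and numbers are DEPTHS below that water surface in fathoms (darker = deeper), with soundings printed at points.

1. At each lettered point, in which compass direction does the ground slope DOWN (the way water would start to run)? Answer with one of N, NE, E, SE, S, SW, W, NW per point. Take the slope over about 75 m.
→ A SW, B SE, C S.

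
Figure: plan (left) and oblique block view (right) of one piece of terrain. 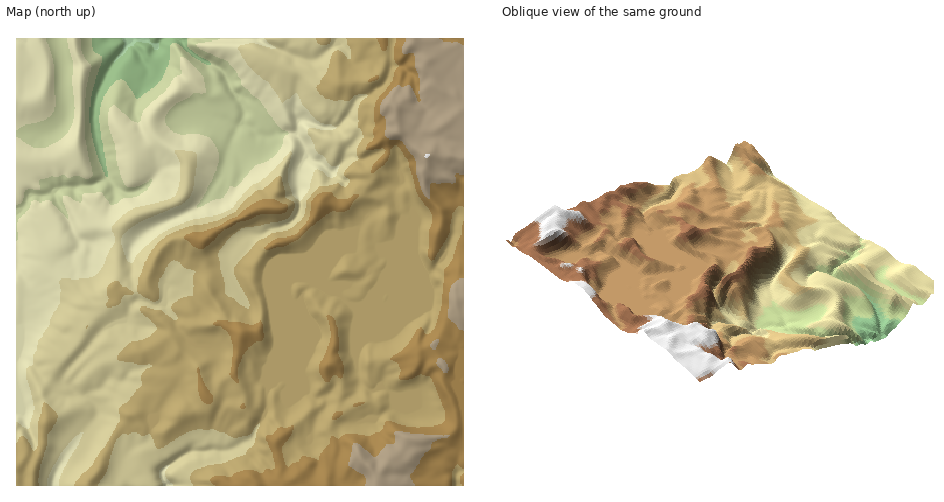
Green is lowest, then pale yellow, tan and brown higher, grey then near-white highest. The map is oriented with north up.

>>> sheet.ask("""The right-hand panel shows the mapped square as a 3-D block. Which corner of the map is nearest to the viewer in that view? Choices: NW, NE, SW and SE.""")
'NE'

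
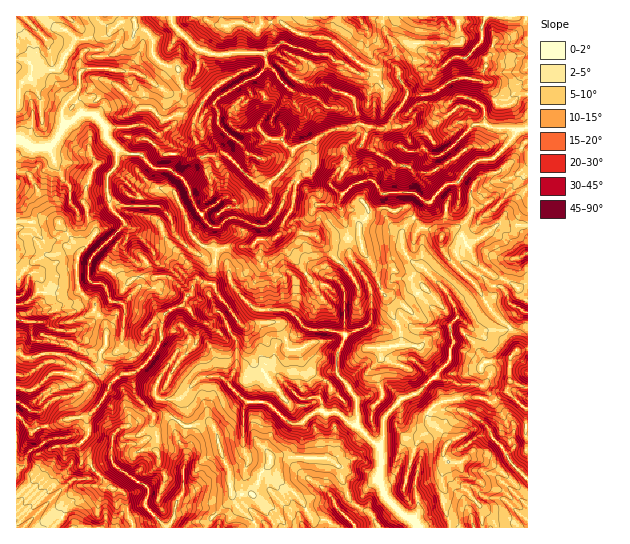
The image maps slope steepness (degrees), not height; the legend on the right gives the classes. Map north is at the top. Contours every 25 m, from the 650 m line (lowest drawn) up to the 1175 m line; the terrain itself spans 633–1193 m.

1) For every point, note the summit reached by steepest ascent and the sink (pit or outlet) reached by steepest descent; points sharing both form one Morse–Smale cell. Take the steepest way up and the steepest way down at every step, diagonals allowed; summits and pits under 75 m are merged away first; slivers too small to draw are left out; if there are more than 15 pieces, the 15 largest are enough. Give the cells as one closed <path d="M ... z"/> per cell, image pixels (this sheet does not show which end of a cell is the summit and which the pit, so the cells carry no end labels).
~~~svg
<path d="M406 208l-9 3-11-3-17 3-4 8-6 8 0 12-40 0-5-4-24-4-9 2-11 7-12 0-7 7-24 0-11 3-1 12 8 1 5 3 4 19 18 20 7 4 32 2 16 16-7 9-17 5-5 5-3 12 0 12 3 4-6 1-11 8-4 18-9 0-4-2-20-22-21 0-10 7-24-16-10 14-2 8 2 11-6 12 3 3 17 1 15 10 17-4 7 0 3 3 4 8 6 24 6 12 3 27 4 8 17 16 4 7 75-1-1-4-5-3-13-1-12-18-20-19-2-7-10-10 2-7 3-2 55 3 6 4 5 4 1 11 8 21 10 9 10 4 10 16 72-1 0-5-7-15-1-22 0-14 5-9-4-5 0-8 4-8-4-7-13-11-3-10 9-9 16-5-5-16-12-8 13-14 2-14 2-4-2-18 6-7 0-5-12-23-23-23-11-6-8-12-2-16 12-15z"/><path d="M134 16l-118 1 0 261 2 1 13-16 12-7 10 0 17-7 7 5-1 17 3 18 10 11 6 3 0 8 3 4 9-6 4-8 12 3 6-6 11-12-3-21-2-3 8 2 10-7 0-6-5-6-35-34-4-8 1-3 11 5 41 3 9 10 4 16 16 17 18 10 5 0 3-12 10-2 24 0 7-7 12 0 8-4 7-18 7-9 4-26 7-7 6-1 7-10 0-24-2-1-17 7-4 3-5 15-23 22-18-11-22-23-23 4-9-22 0-12 7-18-16-14-5-13 0-8-20-7-4-5-3-7 1-10-7-10-11-6z"/><path d="M206 16l-71 0 0 9 14 9 4 7-1 10 3 7 4 5 20 7 0 8 5 13 16 14-7 18 0 12 8 22 24-4 22 23 18 11 23-22 5-15 4-3 13-4 12-8 16-7 11 0 9-4 23 5 4-1 6-6 4-9 6-7 7-12-9-16-1-6-21-1-12-4-31-26-8-4-12 0-16-4-17-12-19 3-5 5-15-6-25 2-8-4z"/><path d="M466 77l-13 3-20 13-16 3-10-1-16 27-6 6-4 1-23-5-9 4-15 1-16 8-2 2 0 26-7 10-6 1-7 7-3 22-10 18-3 10 15-2 19 4 5 4 40 0 0-12 6-8 4-8 13-3 15 3 9-3 6 9 3 0 10-7 4-7 2 0 7 6 13 2 8-8-2-20 16-19 6-4 14-1 18-19 16 11 1-56-7 0-11 9-11 1-3-2-3-12-6-8z"/><path d="M150 411l-12 10-19 8-7 10 0 20-19 8 18 21 13 5 4 24 5 10 122 1-2-7-17-16-4-8-3-27-6-12-6-24-4-8-3-3-7 0-17 4-15-10-17-1z"/><path d="M223 263l-8 0-4 21-16-3-3 5-1 8-4 3-3 6-15 8-6 6-2 22-5 11-17 19-10 5 4 8 3 15 14 14 7-10-2-7 2-12 10-14 24 16 10-7 21 0 20 22 4 2 9 0 4-18 11-8 6-1-3-4 3-24 5-5 17-5 7-9-16-16-32-2-7-4-18-20-4-19z"/><path d="M111 200l-2 3 4 8 40 40 0 6-4 4-12 4 3 21-17 18-12-3-3 6-9 8 5 6 3 8-2 17-5 7 0 6 13 16 5 2 5-4 12-1 16-14 10-19 2-22 6-6 15-8 3-6 4-3 1-8 3-5 17 2 3-21-6-1-18-10-16-17-4-16-9-10-41-3z"/><path d="M453 400l-16 4-9 9 3 10 13 11 4 7-4 8 0 8 4 5-5 9 0 14 1 22 7 15 0 5 76 1 0-102-5-1-7 4-3 9 3 8-8 9-14-16-5-12-15-12-15-6z"/><path d="M527 16l-69 0 3 26-2 2-42-1-11 2-9 10-1 11 3 4 0 8 9 16 9 2 16-3 24-14 9-2 13 3 10 5 8 19 10 1 14-10 7-1z"/><path d="M511 140l-14 16-8 4-10 0-14 11-8 12 2 20-5 6-16 0-7-6-2 0-4 8-12 7 7 9 15 4 7 5 7-5 6 0 9 7 5 9 30-23 7 3 21-2 1-74z"/><path d="M70 249l-17 7-10 0-12 7-15 16 0 74 9 4 9 0 13-4-2-10-2-2 4-4 2-10 10 4 16 0 14-6 10-10-4-4 0-8-6-3-10-11-3-18 1-17z"/><path d="M87 416l-25 4-16 7-2 15-16 11-4 13-8 7 1 55 6 0 36-37 14-11 13-1 2-2 4-11-12-15 0-8 8-8z"/><path d="M458 317l-7 8 2 18-2 4-2 14-13 14 12 8 6 17 7-3 20 0 12 6 15-13 3-33 6-7-5-19-2-3-7 3-28 0z"/><path d="M289 456l-15 0-3 2-2 7 10 10 2 7 20 19 12 18 13 1 7 8 46-1-10-15-10-4-10-9-8-21-1-11-5-4-6-4z"/><path d="M414 219l-9 7-4 7 2 16 8 12 11 6 23 23 11 19 1 8 18 14 7 1 25-3 2-2-18-17-16-27-27-25-7-12 0-11-6-4-14-3z"/>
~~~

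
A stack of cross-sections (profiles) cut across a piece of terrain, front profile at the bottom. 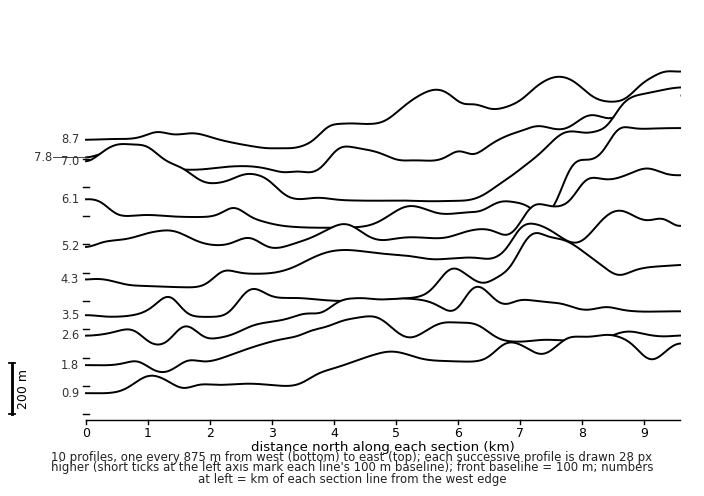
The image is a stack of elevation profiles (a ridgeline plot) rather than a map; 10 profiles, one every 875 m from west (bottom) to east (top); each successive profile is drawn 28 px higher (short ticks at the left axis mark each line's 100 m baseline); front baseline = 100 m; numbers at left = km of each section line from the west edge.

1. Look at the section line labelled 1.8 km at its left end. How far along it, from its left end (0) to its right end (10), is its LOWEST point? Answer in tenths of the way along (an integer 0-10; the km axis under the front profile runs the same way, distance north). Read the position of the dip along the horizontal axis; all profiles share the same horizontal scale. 1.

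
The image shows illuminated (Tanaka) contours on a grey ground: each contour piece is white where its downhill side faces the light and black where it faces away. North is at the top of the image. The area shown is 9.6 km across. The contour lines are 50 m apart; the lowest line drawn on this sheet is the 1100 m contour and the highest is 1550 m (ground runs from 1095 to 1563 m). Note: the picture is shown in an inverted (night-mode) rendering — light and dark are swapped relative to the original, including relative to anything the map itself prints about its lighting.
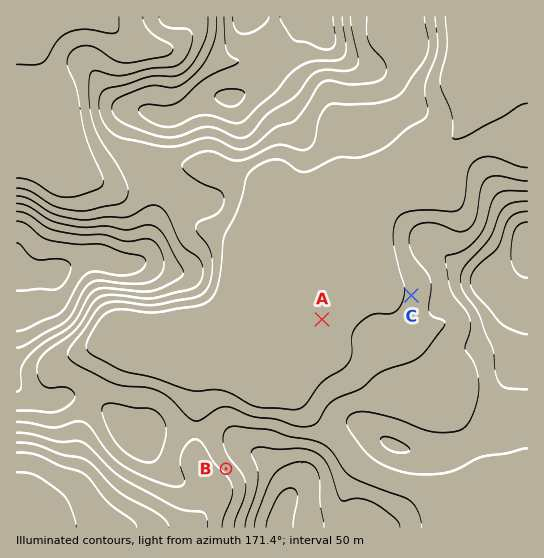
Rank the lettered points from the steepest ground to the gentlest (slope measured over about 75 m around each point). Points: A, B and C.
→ B C A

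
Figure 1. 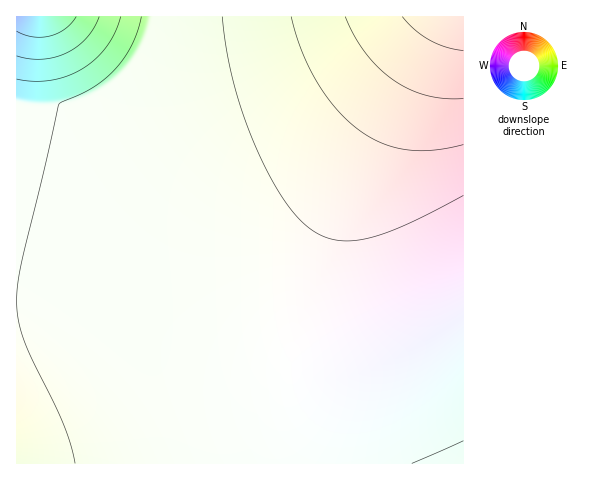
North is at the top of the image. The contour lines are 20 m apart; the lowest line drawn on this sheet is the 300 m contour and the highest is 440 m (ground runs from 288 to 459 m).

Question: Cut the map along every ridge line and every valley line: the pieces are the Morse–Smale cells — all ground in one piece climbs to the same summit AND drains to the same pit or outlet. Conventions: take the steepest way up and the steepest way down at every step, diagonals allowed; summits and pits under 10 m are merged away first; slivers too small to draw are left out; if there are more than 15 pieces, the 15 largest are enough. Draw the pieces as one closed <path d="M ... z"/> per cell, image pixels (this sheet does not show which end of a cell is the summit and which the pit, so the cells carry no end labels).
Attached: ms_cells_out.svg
<path d="M441 16l-424 0-1 284 54 5 143 27 43 1 22-7 16-19 25-65 37-75z"/><path d="M463 16l-21 0-2 3-80 140-29 58-21 52-16 63-3 51 6 37 8 26 9 18 150-1z"/><path d="M311 264l-13 33-10 19-10 10-22 7-53-2-133-26-53-4-1 162 297 1-16-44-6-37 3-51z"/>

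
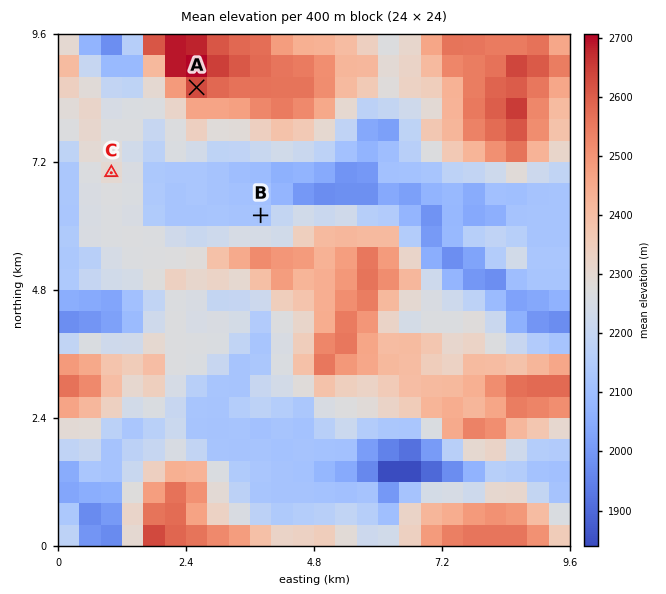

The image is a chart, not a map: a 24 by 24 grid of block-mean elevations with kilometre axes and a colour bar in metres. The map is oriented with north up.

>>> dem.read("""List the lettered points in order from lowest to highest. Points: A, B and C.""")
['B', 'C', 'A']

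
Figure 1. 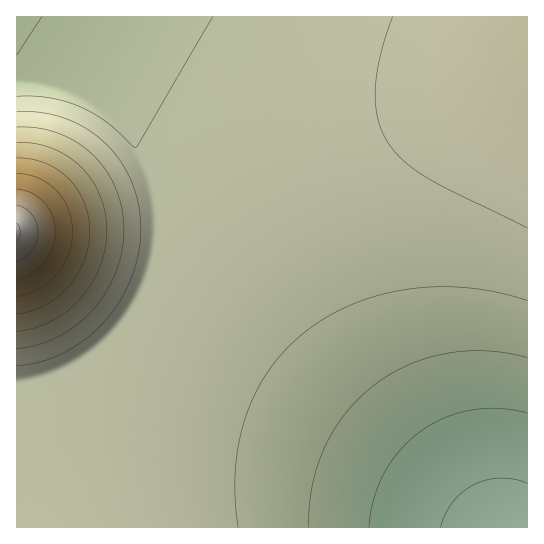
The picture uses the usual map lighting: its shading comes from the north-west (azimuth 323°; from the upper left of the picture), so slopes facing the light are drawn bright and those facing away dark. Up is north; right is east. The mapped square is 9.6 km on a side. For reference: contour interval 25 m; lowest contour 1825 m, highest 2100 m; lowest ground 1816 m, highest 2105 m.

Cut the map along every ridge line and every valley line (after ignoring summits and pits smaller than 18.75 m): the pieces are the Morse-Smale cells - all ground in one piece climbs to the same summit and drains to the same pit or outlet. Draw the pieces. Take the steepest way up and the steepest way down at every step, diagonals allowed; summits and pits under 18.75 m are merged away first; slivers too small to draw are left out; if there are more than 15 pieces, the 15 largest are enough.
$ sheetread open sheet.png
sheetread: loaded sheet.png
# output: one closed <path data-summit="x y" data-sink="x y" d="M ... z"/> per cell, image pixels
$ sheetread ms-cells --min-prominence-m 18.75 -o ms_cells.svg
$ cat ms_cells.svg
<path data-summit="527 62" data-sink="506 527" d="M527 87l-45 10-41 14-36 14-38 19-29 17-40 28-33 28-34 34-28 34-31 44-33 62-26 68-10 42-4 27 429-1z"/><path data-summit="527 62" data-sink="17 17" d="M527 16l-511 1 0 30 81 54 31 32 13 21 8 19 8 37 0 28-5 29-16 38-16 22-21 21-22 16-26 12-35 9 1 143 82-1 4-26 10-42 26-68 33-62 19-28 29-38 57-56 32-26 40-26 56-30 25-10 52-18 44-9 2-2z"/><path data-summit="17 231" data-sink="17 17" d="M17 48l-1 335 5 1 30-8 26-12 22-16 26-27 19-32 8-22 5-29 0-28-4-24-6-20-11-21-13-19-32-29z"/>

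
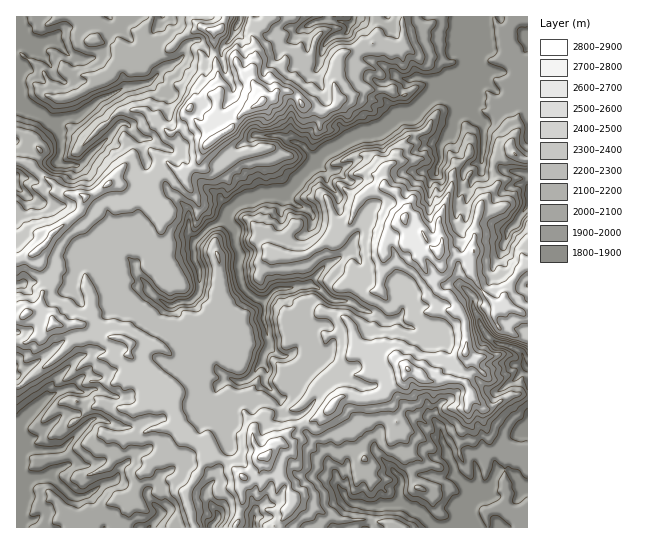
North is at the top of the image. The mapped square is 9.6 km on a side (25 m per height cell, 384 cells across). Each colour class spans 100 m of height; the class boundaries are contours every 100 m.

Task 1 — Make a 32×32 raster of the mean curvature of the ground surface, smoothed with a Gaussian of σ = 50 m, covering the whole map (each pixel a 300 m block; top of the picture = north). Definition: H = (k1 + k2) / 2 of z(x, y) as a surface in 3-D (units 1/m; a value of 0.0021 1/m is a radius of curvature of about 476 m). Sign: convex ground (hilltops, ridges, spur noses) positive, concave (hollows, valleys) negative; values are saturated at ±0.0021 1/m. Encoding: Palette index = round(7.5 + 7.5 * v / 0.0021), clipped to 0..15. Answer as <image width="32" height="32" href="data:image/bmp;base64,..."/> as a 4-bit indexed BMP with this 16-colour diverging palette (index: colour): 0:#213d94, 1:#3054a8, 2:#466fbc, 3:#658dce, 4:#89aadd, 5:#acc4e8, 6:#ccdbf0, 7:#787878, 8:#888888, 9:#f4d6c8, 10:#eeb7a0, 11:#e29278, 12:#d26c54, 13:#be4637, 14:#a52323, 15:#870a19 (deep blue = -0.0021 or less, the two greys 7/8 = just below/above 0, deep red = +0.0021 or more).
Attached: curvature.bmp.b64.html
<image width="32" height="32" href="data:image/bmp;base64,Qk12AgAAAAAAAHYAAAAoAAAAIAAAACAAAAABAAQAAAAAAAACAAATCwAAEwsAABAAAAAAAAAAlD0hAKhUMAC8b0YAzo1lAN2qiQDoxKwA8NvMAHh4eACIiIgAyNb0AKC37gB4kuIAVGzSADdGvgAjI6UAGQqHAHabxZc4nA84xHm8z6CJSmpKxGucQvcVlX+YEAEWpFmnbGRRakjVeZeblwvor7lGxGYpvSukazuZlFNMwIOhmWdplnaSm1ikb2pUeymnSEd8iMDbvFaahcXoRok7qxp3djxeBSV4pna1WclmWpYGmFZB2c3bmGd3e1o/aJk1W++WwxI0RoyXa8ZUpOeIlHDwb55LaJmnWGMT2VtYZf/aT5ZT8YmqR4d60HaFh2rGdfugzRp3i6h4d9DHd3qpdmTQBTj6qZZph3jA2HWadURFwfb6lXV4s7qb4Omd4Bl4fwzNikWXiQhAygFJwCrKRq0NtQiFpoWL8PVfUg24lTpw5Ie7doeTqoDxbKuwhZZ5w9Neb1WHeItU8Fy4y1W21/T3Don1Znd6AqCreRyzeJqx2AiHXYZ2fh9E/E8Md1rz84jAM2nyl6c/MwMzvx41weZcxjr2X7aT8lt0YLW0vHY9V6jMADjnapuZeZUWXLxVD0YTXi81eaQvRN/9MHysqhjy3dwY8rI9WPwAAKoQFOwx8qhiIV8147psa4WJdWIo02OIJv0BzqPXlO+62PuEYZhai16G2gA4WvGa61eZb8lnZ5tLPaquRGek82U7eKBFZmZLxbE0mLoKT2poludMzJdoxlQLyZaKkNCWdtAc17Z2dbaNp6Z4hH7T3pcGQ7W3pmeK"/>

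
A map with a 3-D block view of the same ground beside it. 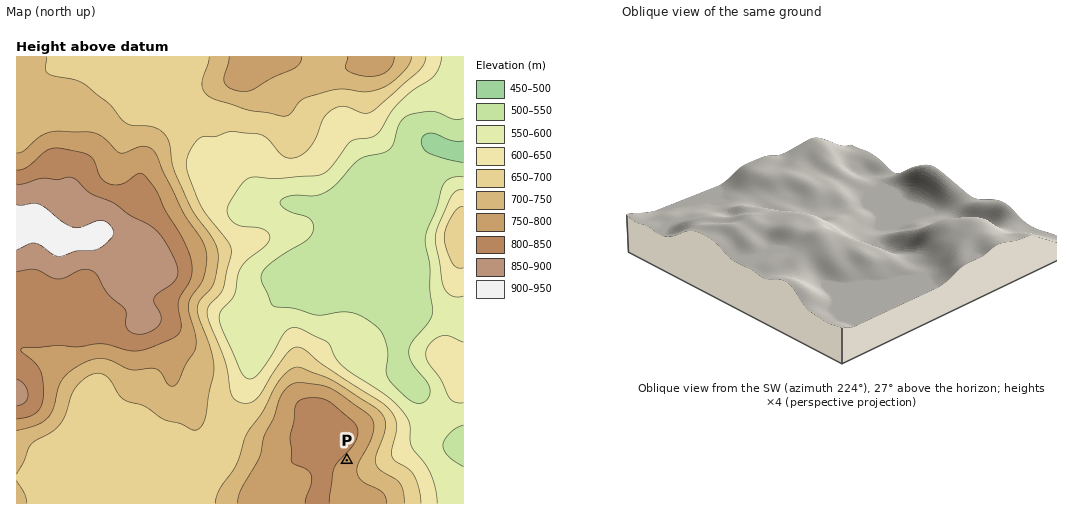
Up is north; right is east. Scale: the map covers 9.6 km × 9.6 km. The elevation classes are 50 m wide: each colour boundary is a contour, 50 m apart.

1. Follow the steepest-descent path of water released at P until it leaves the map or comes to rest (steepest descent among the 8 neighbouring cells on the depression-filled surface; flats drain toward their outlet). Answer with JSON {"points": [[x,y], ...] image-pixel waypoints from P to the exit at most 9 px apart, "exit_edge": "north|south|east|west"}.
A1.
{"points": [[347, 460], [356, 465], [365, 465], [375, 465], [384, 461], [393, 457], [403, 451], [412, 446], [421, 444], [431, 444], [440, 444], [449, 444], [459, 444], [463, 444]], "exit_edge": "east"}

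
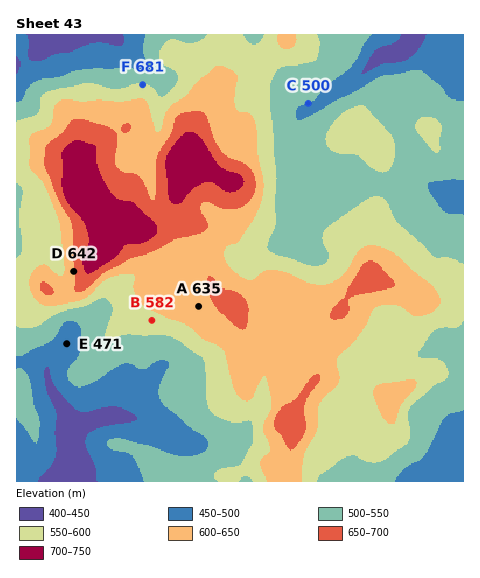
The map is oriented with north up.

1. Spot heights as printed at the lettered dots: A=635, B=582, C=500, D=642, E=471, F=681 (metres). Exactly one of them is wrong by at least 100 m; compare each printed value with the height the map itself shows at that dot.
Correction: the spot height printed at F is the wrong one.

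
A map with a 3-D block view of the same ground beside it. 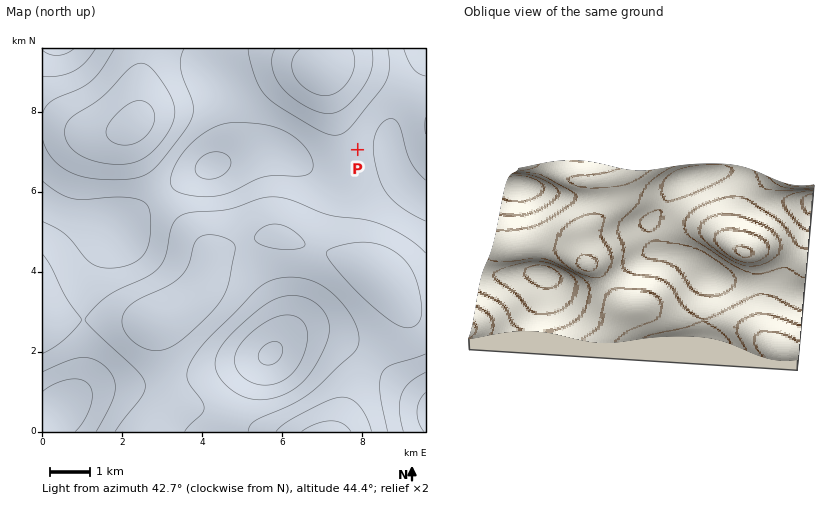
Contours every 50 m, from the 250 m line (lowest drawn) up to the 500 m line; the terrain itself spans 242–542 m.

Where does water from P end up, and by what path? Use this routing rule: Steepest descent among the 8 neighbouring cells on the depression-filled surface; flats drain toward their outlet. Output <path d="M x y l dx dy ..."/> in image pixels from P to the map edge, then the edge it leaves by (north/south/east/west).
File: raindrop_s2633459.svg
<path d="M358 150l30 0 0 4 4 6 8 18 4 4 0 2 4 0 4 2 14 14"/>
exit: east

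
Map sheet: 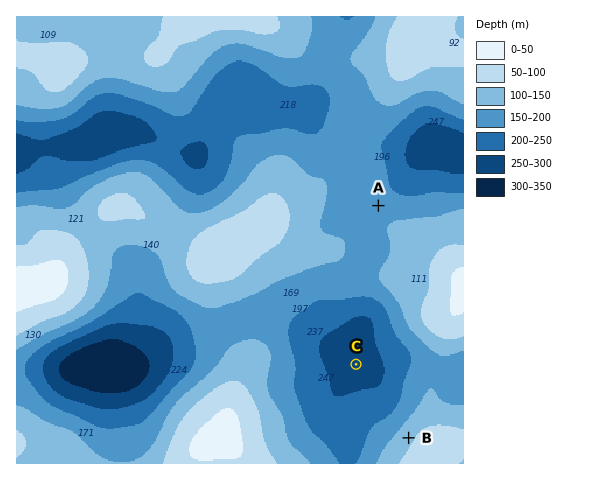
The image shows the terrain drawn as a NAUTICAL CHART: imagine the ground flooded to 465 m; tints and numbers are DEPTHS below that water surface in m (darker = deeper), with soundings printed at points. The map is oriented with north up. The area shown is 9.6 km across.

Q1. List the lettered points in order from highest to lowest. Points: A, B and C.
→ B A C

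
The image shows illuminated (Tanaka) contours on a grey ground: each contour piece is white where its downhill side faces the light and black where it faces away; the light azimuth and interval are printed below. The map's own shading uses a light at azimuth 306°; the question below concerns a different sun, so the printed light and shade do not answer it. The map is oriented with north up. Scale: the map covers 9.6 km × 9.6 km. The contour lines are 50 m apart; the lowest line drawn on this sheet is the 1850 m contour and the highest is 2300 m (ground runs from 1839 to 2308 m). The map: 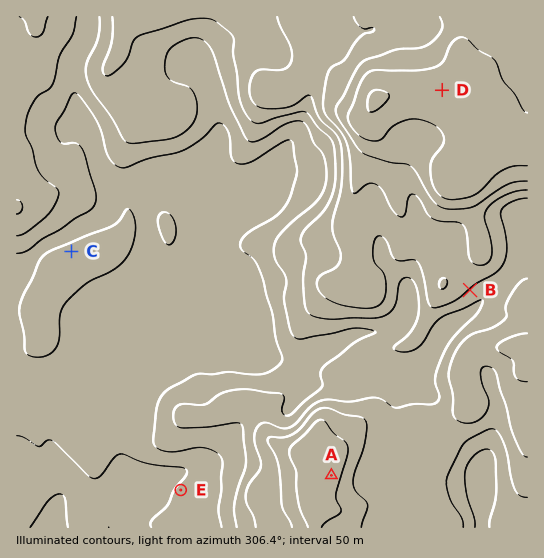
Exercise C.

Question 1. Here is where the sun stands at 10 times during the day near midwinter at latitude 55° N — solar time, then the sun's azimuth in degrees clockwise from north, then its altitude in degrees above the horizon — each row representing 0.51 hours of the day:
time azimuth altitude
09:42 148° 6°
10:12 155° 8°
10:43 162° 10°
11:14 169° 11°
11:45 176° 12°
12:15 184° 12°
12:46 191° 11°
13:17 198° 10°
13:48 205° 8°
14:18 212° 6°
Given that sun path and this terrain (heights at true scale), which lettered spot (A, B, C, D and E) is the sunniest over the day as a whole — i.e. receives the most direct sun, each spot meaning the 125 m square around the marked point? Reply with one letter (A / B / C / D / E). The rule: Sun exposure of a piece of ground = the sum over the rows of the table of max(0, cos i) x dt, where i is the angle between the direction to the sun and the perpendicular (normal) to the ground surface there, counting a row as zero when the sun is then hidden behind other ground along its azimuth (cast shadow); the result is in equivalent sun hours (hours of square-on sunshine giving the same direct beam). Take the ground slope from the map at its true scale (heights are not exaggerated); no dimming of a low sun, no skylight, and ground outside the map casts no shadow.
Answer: B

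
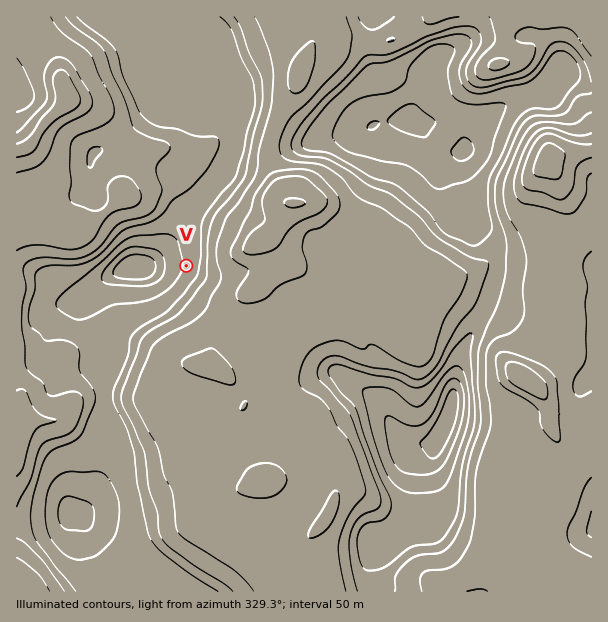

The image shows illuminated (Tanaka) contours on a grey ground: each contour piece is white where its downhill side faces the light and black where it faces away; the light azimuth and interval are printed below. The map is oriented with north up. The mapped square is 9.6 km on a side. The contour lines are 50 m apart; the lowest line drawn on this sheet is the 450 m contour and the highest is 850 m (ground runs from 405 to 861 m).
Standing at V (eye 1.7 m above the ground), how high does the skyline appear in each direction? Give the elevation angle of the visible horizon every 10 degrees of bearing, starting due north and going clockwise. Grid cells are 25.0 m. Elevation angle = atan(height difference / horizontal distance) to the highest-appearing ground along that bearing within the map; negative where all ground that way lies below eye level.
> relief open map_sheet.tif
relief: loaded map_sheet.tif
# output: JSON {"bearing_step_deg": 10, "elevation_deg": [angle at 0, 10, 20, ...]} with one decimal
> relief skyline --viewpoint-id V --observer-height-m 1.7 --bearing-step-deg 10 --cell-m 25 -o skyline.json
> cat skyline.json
{"bearing_step_deg": 10, "elevation_deg": [2.4, 1.9, 3.4, 6.5, 9.8, 12.4, 14.2, 15.3, 15.9, 16.0, 15.4, 14.5, 13.9, 13.7, 13.5, 12.7, 11.4, 9.9, 8.3, 7.5, 6.4, 4.3, 2.5, 2.7, 2.1, 2.3, 2.6, 2.4, 4.7, 5.2, 5.3, 5.7, 6.3, 5.9, 4.4, 3.1]}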